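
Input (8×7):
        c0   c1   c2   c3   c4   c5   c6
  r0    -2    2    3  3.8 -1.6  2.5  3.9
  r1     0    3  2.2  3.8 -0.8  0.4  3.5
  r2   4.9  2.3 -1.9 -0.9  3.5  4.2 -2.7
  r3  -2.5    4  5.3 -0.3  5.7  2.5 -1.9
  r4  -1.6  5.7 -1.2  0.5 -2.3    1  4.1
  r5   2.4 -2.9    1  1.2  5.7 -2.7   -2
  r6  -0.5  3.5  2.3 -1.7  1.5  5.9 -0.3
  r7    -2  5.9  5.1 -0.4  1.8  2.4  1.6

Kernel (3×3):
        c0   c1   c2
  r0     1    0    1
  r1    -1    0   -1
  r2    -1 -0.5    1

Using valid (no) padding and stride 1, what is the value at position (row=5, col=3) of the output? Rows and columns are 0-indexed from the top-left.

-3.8

The receptive field on the input at this output position is [1.2 5.7 -2.7 / -1.7 1.5 5.9 / -0.4 1.8 2.4]. Elementwise product with the kernel and sum: 1.2·1 + -2.7·1 + -1.7·-1 + 5.9·-1 + -0.4·-1 + 1.8·-0.5 + 2.4·1.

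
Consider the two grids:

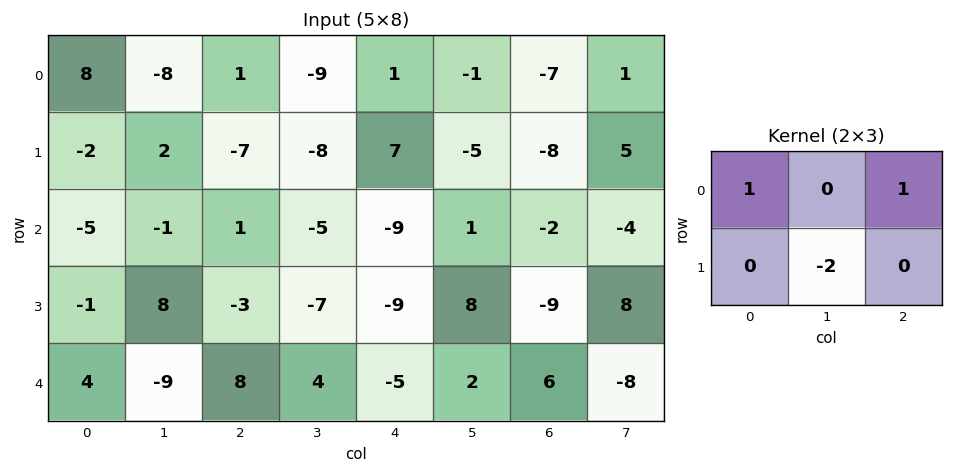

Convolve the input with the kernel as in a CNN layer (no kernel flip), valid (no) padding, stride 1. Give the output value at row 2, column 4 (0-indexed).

The receptive field on the input at this output position is [-9 1 -2 / -9 8 -9]. Elementwise product with the kernel and sum: -9·1 + -2·1 + 8·-2.

-27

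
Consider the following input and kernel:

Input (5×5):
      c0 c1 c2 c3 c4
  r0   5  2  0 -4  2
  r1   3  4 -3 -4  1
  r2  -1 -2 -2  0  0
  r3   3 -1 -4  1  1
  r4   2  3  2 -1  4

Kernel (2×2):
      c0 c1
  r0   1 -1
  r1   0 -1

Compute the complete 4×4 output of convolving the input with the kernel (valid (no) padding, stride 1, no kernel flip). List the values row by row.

-1 5 8 -7
1 9 1 -5
2 4 -3 -1
1 1 -4 -4

Output[0,0]: The receptive field on the input at this output position is [5 2 / 3 4]. Elementwise product with the kernel and sum: 5·1 + 2·-1 + 4·-1.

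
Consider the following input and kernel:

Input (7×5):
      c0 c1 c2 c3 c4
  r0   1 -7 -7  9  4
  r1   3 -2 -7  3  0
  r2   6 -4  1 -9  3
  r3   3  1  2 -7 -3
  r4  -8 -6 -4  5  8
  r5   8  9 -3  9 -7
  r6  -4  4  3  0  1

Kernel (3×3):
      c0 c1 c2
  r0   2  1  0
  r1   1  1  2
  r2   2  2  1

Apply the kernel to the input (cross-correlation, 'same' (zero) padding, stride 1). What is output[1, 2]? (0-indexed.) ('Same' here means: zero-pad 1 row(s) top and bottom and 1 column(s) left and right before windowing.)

-39

The receptive field on the zero-padded input at this output position is [-7 -7 9 / -2 -7 3 / -4 1 -9]. Elementwise product with the kernel and sum: -7·2 + -7·1 + -2·1 + -7·1 + 3·2 + -4·2 + 1·2 + -9·1.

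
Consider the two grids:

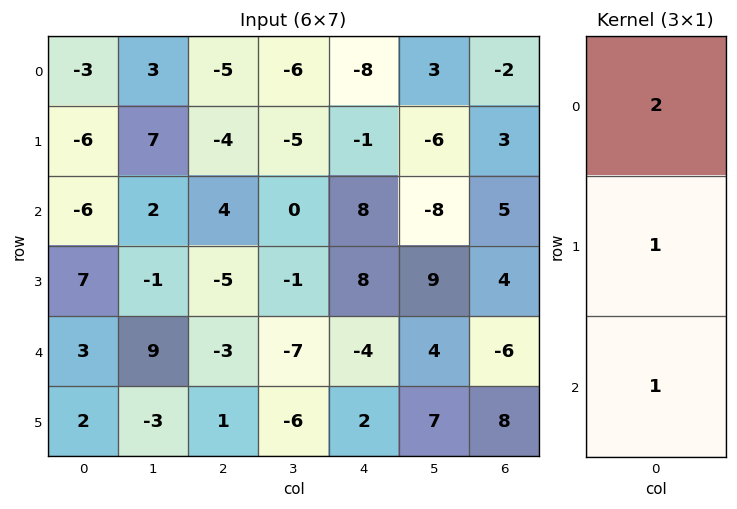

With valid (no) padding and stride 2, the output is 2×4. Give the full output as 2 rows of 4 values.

-18 -10 -9 4
-2 0 20 8

Output[0,0]: The receptive field on the input at this output position is [-3 / -6 / -6]. Elementwise product with the kernel and sum: -3·2 + -6·1 + -6·1.
Output[0,1]: The receptive field on the input at this output position is [-5 / -4 / 4]. Elementwise product with the kernel and sum: -5·2 + -4·1 + 4·1.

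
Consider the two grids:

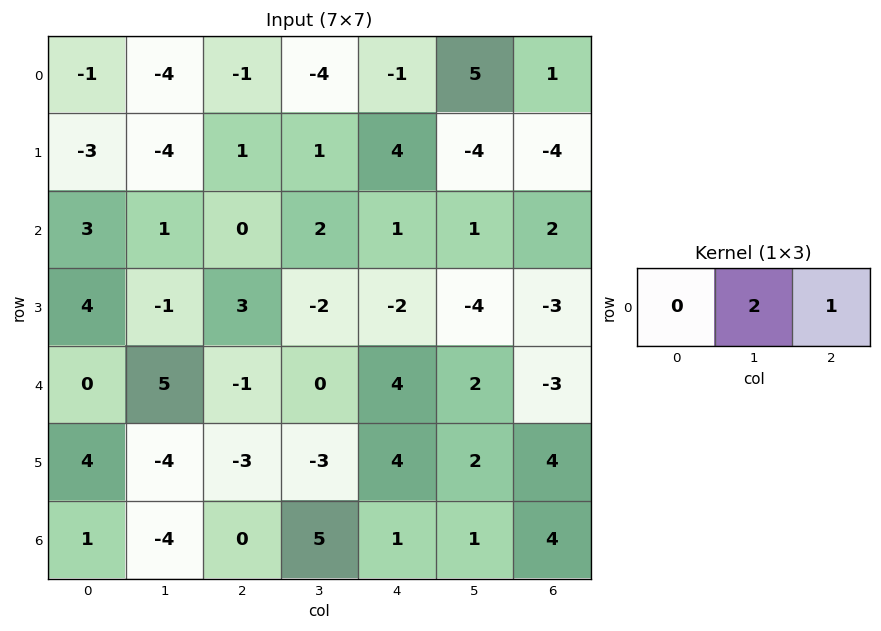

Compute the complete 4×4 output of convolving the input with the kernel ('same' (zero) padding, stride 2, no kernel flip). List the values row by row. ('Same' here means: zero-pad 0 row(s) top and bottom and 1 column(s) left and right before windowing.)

-6 -6 3 2
7 2 3 4
5 -2 10 -6
-2 5 3 8

Output[0,0]: The receptive field on the zero-padded input at this output position is [0 -1 -4]. Elementwise product with the kernel and sum: -1·2 + -4·1.
Output[0,1]: The receptive field on the zero-padded input at this output position is [-4 -1 -4]. Elementwise product with the kernel and sum: -1·2 + -4·1.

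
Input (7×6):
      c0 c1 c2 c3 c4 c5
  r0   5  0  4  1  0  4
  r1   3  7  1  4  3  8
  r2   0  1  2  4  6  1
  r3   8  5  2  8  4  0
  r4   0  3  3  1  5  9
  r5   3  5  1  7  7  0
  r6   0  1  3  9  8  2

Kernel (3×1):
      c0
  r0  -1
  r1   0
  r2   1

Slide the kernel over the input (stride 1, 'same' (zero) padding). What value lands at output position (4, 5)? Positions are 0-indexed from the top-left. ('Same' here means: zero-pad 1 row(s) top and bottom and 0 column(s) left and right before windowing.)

0

The receptive field on the zero-padded input at this output position is [0 / 9 / 0]. Elementwise product with the kernel and sum: 0·-1 + 0·1.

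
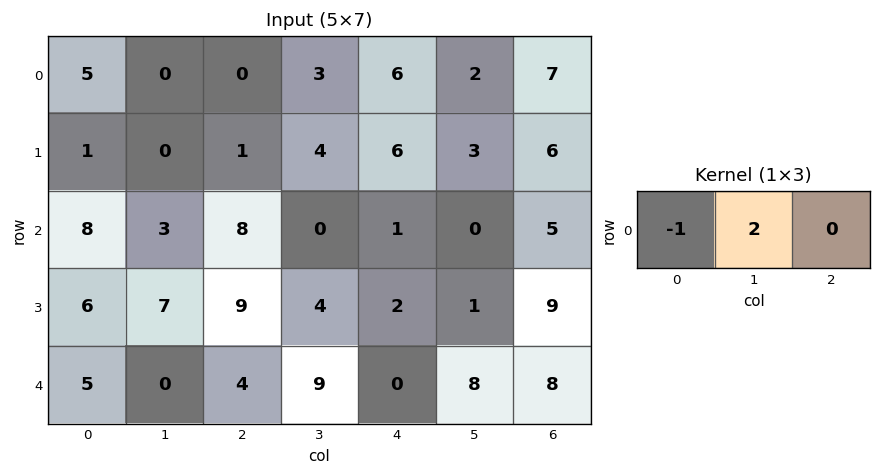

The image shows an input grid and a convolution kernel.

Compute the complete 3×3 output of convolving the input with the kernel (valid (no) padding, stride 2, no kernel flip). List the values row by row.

Output[0,0]: The receptive field on the input at this output position is [5 0 0]. Elementwise product with the kernel and sum: 5·-1 + 0·2.
Output[0,1]: The receptive field on the input at this output position is [0 3 6]. Elementwise product with the kernel and sum: 0·-1 + 3·2.

-5 6 -2
-2 -8 -1
-5 14 16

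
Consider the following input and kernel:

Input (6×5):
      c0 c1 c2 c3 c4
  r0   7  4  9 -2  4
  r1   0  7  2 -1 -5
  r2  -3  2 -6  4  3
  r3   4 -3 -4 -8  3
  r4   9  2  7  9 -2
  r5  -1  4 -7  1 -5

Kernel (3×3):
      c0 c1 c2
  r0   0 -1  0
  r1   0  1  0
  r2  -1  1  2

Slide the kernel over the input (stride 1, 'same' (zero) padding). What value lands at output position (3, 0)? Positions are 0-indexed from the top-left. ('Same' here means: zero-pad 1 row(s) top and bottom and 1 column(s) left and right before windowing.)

20

The receptive field on the zero-padded input at this output position is [0 -3 2 / 0 4 -3 / 0 9 2]. Elementwise product with the kernel and sum: -3·-1 + 4·1 + 0·-1 + 9·1 + 2·2.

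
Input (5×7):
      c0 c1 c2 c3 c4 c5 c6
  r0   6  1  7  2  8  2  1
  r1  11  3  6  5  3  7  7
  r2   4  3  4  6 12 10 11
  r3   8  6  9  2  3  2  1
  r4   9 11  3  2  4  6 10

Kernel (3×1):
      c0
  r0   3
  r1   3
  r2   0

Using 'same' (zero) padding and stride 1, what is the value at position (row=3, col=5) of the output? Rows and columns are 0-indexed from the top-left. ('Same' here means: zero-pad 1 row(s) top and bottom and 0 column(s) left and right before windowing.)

The receptive field on the zero-padded input at this output position is [10 / 2 / 6]. Elementwise product with the kernel and sum: 10·3 + 2·3.

36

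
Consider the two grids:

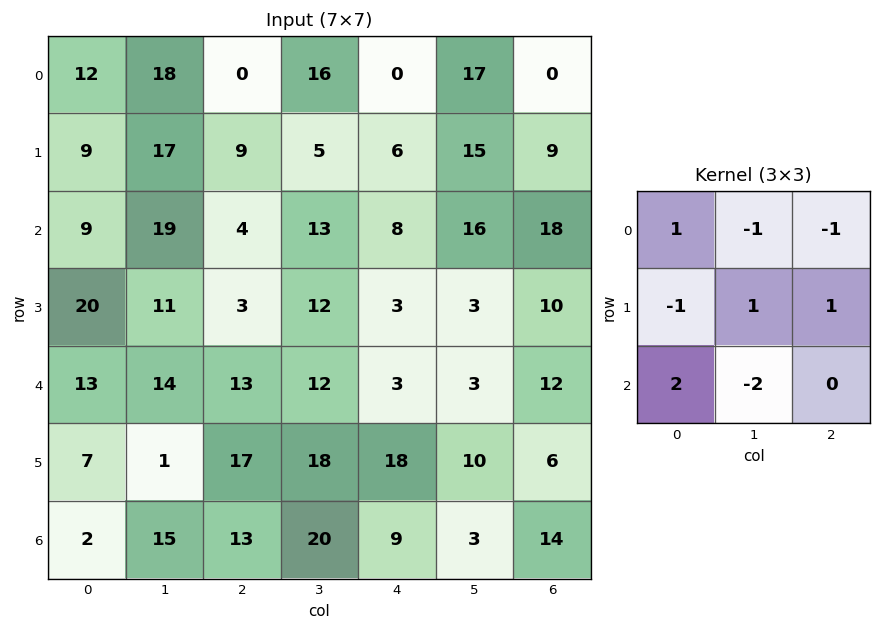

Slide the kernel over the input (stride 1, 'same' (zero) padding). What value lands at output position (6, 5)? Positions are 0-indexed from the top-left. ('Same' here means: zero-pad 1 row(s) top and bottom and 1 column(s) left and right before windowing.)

10

The receptive field on the zero-padded input at this output position is [18 10 6 / 9 3 14 / 0 0 0]. Elementwise product with the kernel and sum: 18·1 + 10·-1 + 6·-1 + 9·-1 + 3·1 + 14·1 + 0·2 + 0·-2.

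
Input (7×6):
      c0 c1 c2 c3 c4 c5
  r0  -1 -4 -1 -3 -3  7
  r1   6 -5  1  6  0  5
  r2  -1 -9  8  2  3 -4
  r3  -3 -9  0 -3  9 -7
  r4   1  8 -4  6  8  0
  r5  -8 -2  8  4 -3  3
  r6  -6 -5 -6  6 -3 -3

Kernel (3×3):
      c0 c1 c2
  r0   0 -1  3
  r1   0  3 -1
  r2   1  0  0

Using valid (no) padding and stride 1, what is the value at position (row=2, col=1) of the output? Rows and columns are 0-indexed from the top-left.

The receptive field on the input at this output position is [-9 8 2 / -9 0 -3 / 8 -4 6]. Elementwise product with the kernel and sum: 8·-1 + 2·3 + 0·3 + -3·-1 + 8·1.

9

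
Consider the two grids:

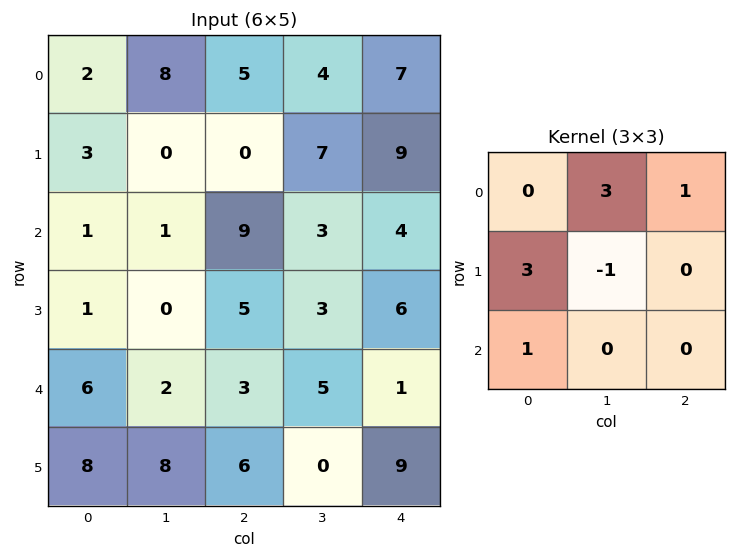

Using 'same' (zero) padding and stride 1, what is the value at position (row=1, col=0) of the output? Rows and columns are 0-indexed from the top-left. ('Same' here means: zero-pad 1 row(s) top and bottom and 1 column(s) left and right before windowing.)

11

The receptive field on the zero-padded input at this output position is [0 2 8 / 0 3 0 / 0 1 1]. Elementwise product with the kernel and sum: 2·3 + 8·1 + 0·3 + 3·-1 + 0·1.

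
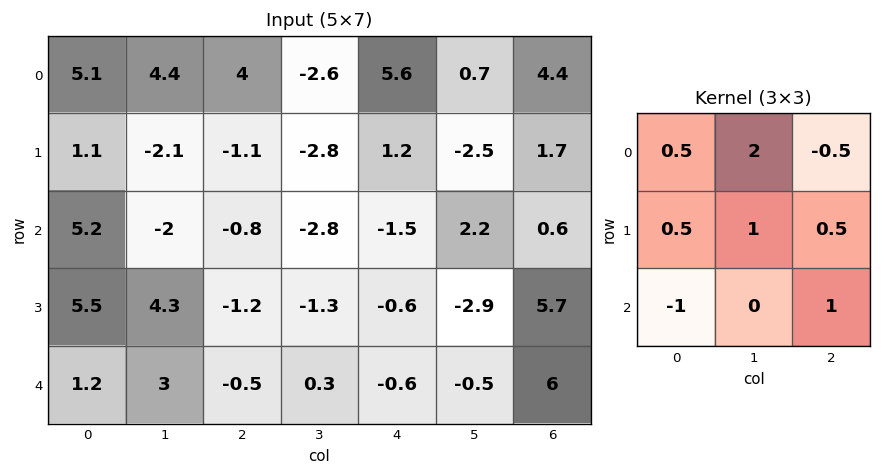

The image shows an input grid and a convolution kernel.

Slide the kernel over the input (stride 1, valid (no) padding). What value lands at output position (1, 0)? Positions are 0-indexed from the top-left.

-9.6

The receptive field on the input at this output position is [1.1 -2.1 -1.1 / 5.2 -2 -0.8 / 5.5 4.3 -1.2]. Elementwise product with the kernel and sum: 1.1·0.5 + -2.1·2 + -1.1·-0.5 + 5.2·0.5 + -2·1 + -0.8·0.5 + 5.5·-1 + -1.2·1.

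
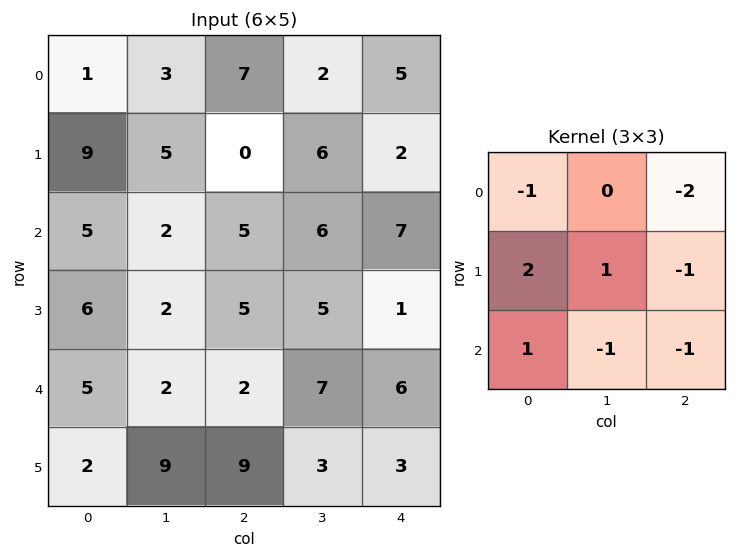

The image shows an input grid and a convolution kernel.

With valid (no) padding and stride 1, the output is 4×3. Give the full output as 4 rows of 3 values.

6 -12 -21
-3 -22 4
-5 -17 -16
-22 -16 1

Output[0,0]: The receptive field on the input at this output position is [1 3 7 / 9 5 0 / 5 2 5]. Elementwise product with the kernel and sum: 1·-1 + 7·-2 + 9·2 + 5·1 + 0·-1 + 5·1 + 2·-1 + 5·-1.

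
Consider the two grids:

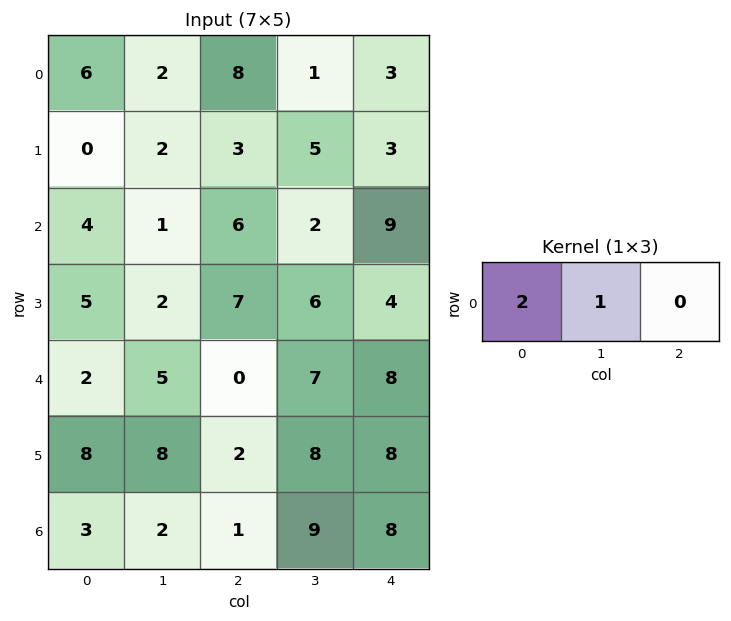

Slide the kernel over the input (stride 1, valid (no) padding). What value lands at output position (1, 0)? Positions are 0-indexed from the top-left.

2

The receptive field on the input at this output position is [0 2 3]. Elementwise product with the kernel and sum: 0·2 + 2·1.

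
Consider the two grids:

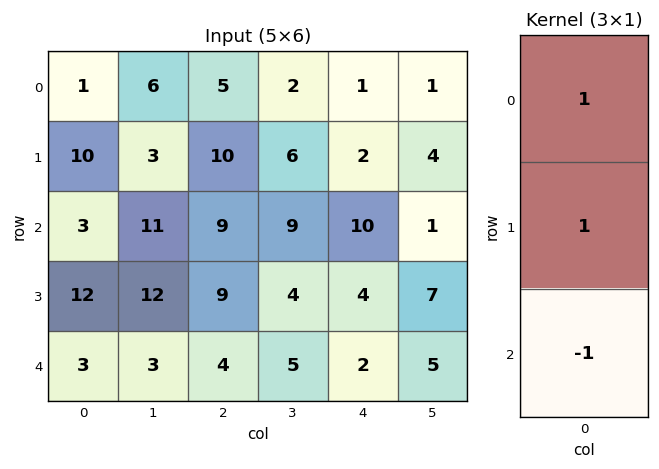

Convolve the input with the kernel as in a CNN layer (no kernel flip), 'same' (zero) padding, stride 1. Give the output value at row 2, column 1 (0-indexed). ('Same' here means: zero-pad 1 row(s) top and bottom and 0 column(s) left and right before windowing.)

The receptive field on the zero-padded input at this output position is [3 / 11 / 12]. Elementwise product with the kernel and sum: 3·1 + 11·1 + 12·-1.

2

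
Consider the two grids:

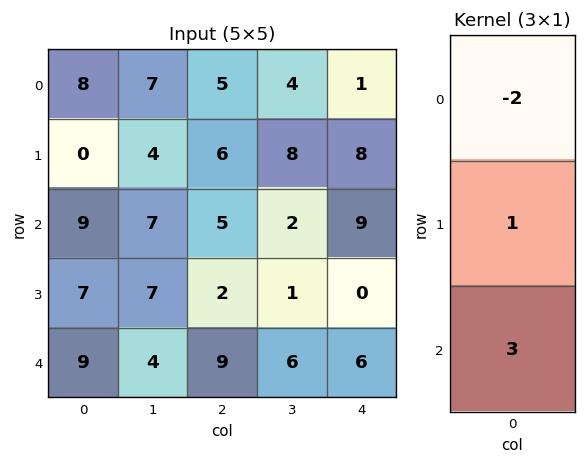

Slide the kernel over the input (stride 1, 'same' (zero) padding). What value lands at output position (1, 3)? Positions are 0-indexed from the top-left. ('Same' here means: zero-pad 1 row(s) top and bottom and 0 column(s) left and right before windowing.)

6

The receptive field on the zero-padded input at this output position is [4 / 8 / 2]. Elementwise product with the kernel and sum: 4·-2 + 8·1 + 2·3.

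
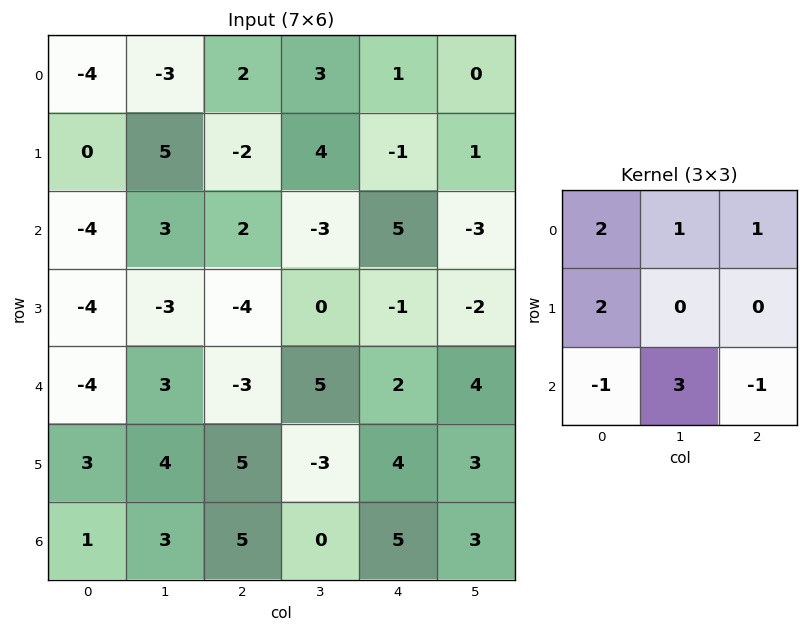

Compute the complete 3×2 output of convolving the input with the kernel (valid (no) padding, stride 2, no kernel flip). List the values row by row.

2 -12
5 14
1 1

Output[0,0]: The receptive field on the input at this output position is [-4 -3 2 / 0 5 -2 / -4 3 2]. Elementwise product with the kernel and sum: -4·2 + -3·1 + 2·1 + 0·2 + -4·-1 + 3·3 + 2·-1.
Output[0,1]: The receptive field on the input at this output position is [2 3 1 / -2 4 -1 / 2 -3 5]. Elementwise product with the kernel and sum: 2·2 + 3·1 + 1·1 + -2·2 + 2·-1 + -3·3 + 5·-1.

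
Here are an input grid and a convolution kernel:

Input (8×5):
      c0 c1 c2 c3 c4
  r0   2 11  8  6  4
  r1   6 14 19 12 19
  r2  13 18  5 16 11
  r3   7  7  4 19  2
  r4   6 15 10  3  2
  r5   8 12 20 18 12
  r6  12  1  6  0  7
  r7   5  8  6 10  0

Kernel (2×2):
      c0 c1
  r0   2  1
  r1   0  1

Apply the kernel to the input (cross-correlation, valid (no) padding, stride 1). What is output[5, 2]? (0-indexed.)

58

The receptive field on the input at this output position is [20 18 / 6 0]. Elementwise product with the kernel and sum: 20·2 + 18·1 + 0·1.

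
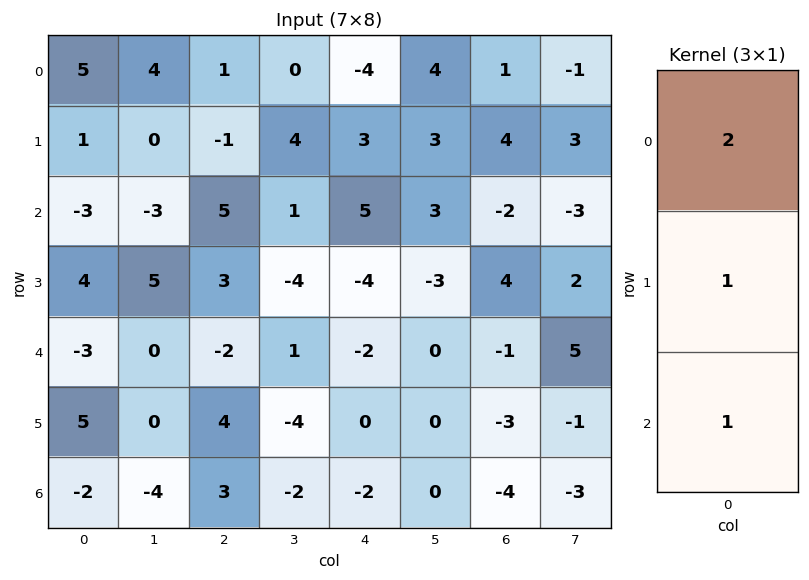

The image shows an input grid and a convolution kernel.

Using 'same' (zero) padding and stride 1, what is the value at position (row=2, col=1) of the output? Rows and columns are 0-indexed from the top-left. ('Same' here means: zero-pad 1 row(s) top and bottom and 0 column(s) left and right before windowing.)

2

The receptive field on the zero-padded input at this output position is [0 / -3 / 5]. Elementwise product with the kernel and sum: 0·2 + -3·1 + 5·1.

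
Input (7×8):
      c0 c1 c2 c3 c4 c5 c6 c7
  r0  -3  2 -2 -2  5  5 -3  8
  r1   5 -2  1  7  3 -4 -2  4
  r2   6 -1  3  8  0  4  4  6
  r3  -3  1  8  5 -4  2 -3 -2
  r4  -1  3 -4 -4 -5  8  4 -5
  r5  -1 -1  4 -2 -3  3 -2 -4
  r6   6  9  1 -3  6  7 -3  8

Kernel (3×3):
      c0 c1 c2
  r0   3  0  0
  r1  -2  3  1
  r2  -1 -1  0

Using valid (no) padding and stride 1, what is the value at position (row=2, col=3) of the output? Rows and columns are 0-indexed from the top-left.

The receptive field on the input at this output position is [8 0 4 / 5 -4 2 / -4 -5 8]. Elementwise product with the kernel and sum: 8·3 + 5·-2 + -4·3 + 2·1 + -4·-1 + -5·-1.

13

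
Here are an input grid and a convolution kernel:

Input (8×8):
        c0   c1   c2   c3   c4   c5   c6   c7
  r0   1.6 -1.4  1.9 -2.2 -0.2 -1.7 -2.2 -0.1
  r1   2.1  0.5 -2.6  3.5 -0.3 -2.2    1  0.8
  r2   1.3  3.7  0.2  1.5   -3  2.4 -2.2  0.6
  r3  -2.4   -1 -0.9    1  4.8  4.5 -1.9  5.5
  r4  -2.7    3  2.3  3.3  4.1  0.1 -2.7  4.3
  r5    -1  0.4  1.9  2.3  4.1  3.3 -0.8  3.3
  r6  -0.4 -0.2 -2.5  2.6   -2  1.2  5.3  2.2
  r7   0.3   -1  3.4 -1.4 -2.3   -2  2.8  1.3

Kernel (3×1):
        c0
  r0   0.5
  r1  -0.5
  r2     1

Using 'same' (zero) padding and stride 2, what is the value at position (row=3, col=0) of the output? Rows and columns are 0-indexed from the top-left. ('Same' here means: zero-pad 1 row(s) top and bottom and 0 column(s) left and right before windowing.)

The receptive field on the zero-padded input at this output position is [-1 / -0.4 / 0.3]. Elementwise product with the kernel and sum: -1·0.5 + -0.4·-0.5 + 0.3·1.

0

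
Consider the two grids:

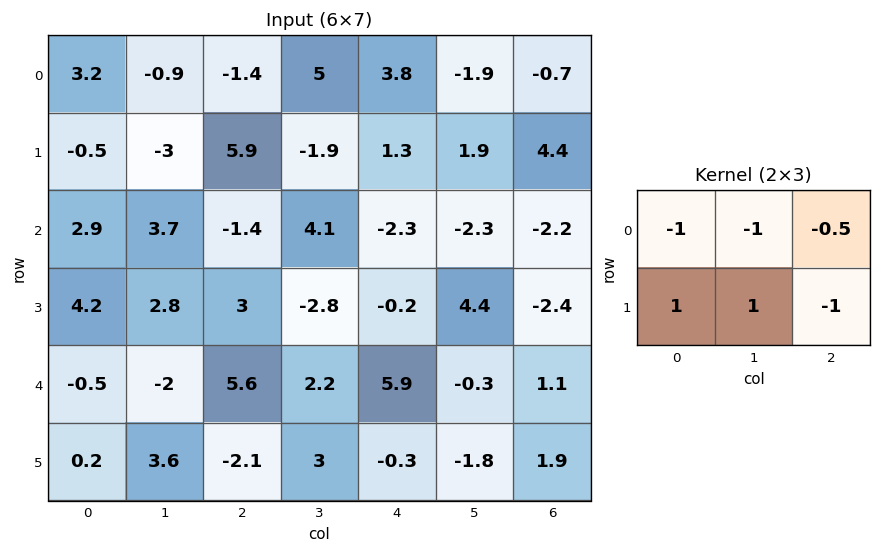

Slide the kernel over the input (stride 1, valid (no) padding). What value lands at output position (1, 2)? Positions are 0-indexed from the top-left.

The receptive field on the input at this output position is [5.9 -1.9 1.3 / -1.4 4.1 -2.3]. Elementwise product with the kernel and sum: 5.9·-1 + -1.9·-1 + 1.3·-0.5 + -1.4·1 + 4.1·1 + -2.3·-1.

0.35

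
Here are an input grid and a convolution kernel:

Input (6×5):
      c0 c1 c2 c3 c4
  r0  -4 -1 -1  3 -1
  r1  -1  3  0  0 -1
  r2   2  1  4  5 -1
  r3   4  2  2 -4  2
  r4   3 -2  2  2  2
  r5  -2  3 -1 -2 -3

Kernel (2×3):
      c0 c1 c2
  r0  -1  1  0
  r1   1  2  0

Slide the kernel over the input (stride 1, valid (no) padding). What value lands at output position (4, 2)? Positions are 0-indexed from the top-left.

-5

The receptive field on the input at this output position is [2 2 2 / -1 -2 -3]. Elementwise product with the kernel and sum: 2·-1 + 2·1 + -1·1 + -2·2.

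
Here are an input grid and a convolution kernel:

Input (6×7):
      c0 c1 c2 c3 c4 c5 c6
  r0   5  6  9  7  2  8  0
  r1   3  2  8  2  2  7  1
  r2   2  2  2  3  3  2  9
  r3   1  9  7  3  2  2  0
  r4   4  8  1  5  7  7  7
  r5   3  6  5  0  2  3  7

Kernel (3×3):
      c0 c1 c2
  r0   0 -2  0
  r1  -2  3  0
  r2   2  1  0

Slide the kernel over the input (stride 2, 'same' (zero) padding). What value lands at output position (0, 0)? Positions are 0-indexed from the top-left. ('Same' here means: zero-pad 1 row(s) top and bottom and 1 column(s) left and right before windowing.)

18

The receptive field on the zero-padded input at this output position is [0 0 0 / 0 5 6 / 0 3 2]. Elementwise product with the kernel and sum: 0·-2 + 0·-2 + 5·3 + 0·2 + 3·1.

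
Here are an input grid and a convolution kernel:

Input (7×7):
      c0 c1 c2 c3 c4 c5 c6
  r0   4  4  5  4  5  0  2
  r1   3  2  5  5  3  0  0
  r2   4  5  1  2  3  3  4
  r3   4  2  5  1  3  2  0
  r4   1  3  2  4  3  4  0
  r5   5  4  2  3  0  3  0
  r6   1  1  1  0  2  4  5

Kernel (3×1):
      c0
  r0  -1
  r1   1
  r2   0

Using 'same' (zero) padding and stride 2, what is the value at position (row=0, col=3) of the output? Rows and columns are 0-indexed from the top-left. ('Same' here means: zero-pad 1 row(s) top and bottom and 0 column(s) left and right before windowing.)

2

The receptive field on the zero-padded input at this output position is [0 / 2 / 0]. Elementwise product with the kernel and sum: 0·-1 + 2·1.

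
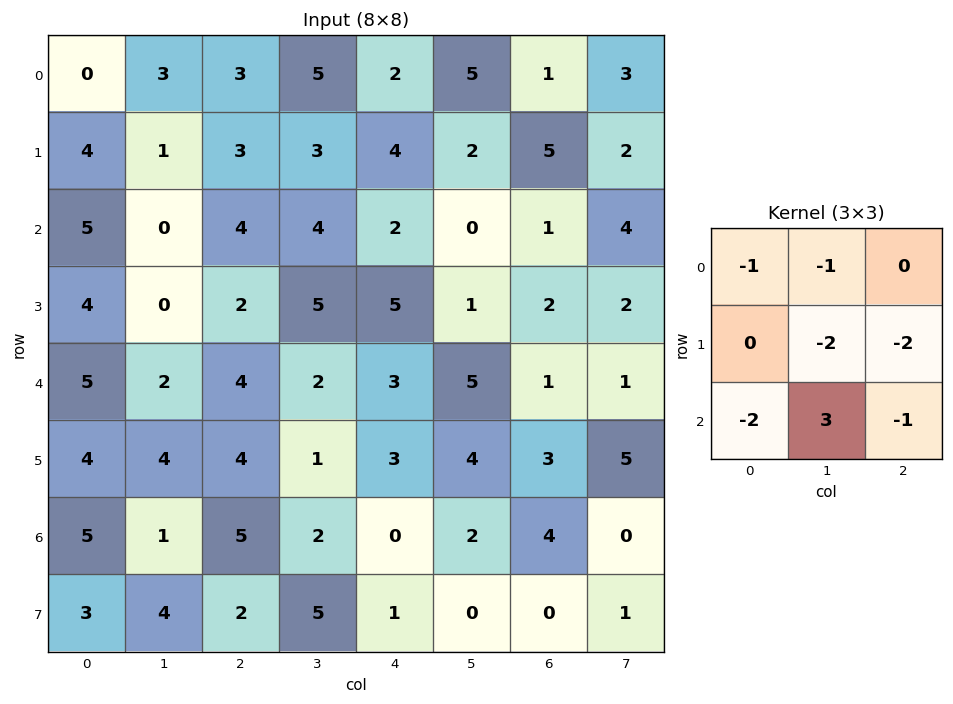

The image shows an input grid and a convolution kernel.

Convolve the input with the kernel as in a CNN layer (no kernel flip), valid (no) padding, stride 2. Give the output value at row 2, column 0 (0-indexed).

The receptive field on the input at this output position is [5 2 4 / 4 4 4 / 5 1 5]. Elementwise product with the kernel and sum: 5·-1 + 2·-1 + 4·-2 + 4·-2 + 5·-2 + 1·3 + 5·-1.

-35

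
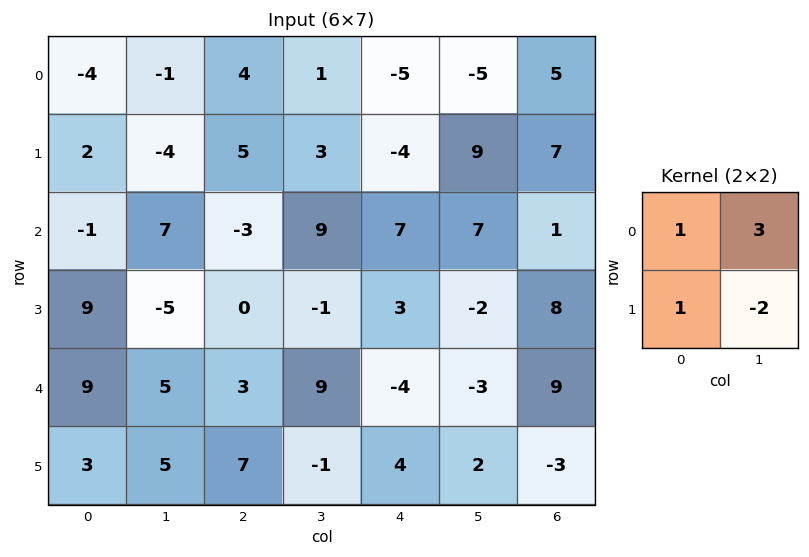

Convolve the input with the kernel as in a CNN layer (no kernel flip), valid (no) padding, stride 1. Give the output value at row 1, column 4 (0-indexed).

16

The receptive field on the input at this output position is [-4 9 / 7 7]. Elementwise product with the kernel and sum: -4·1 + 9·3 + 7·1 + 7·-2.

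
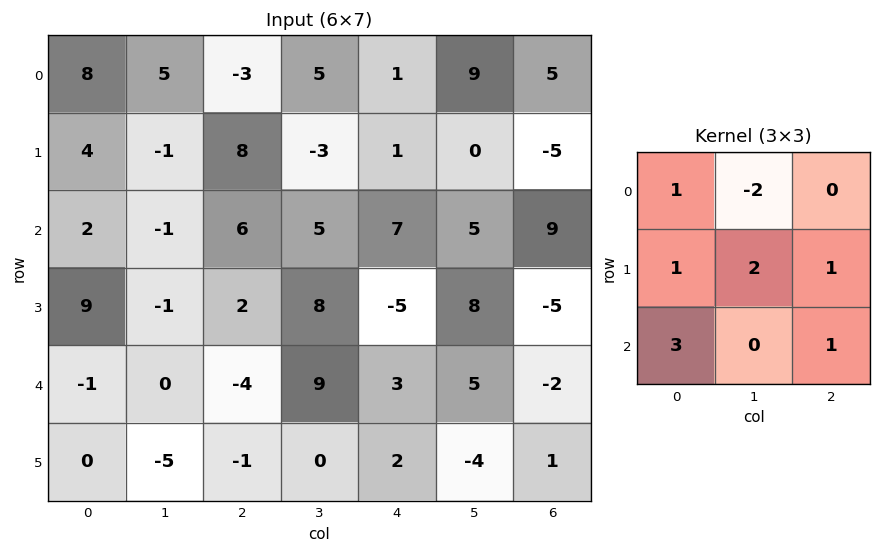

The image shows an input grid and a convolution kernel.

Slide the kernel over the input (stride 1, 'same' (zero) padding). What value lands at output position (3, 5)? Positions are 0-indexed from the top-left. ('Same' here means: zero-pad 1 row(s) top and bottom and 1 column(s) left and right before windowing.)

10

The receptive field on the zero-padded input at this output position is [7 5 9 / -5 8 -5 / 3 5 -2]. Elementwise product with the kernel and sum: 7·1 + 5·-2 + -5·1 + 8·2 + -5·1 + 3·3 + -2·1.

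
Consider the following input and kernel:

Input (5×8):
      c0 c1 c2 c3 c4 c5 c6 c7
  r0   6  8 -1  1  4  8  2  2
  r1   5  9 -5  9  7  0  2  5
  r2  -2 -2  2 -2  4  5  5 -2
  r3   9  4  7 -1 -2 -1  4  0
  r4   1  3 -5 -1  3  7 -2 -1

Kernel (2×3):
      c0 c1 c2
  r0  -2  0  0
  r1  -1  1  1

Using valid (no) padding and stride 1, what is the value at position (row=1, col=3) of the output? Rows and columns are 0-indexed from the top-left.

The receptive field on the input at this output position is [9 7 0 / -2 4 5]. Elementwise product with the kernel and sum: 9·-2 + -2·-1 + 4·1 + 5·1.

-7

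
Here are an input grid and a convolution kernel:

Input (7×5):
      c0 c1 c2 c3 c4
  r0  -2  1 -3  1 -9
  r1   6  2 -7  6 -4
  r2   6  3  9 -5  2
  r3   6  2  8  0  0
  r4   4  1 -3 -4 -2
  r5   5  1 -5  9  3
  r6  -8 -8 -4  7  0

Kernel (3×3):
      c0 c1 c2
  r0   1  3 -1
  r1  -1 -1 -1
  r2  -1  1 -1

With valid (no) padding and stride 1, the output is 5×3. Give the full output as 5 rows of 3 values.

Output[0,0]: The receptive field on the input at this output position is [-2 1 -3 / 6 2 -7 / 6 3 9]. Elementwise product with the kernel and sum: -2·1 + 1·3 + -3·-1 + 6·-1 + 2·-1 + -7·-1 + 6·-1 + 3·1 + 9·-1.

-9 1 -2
-11 -26 1
-10 25 -15
3 17 28
13 -12 -9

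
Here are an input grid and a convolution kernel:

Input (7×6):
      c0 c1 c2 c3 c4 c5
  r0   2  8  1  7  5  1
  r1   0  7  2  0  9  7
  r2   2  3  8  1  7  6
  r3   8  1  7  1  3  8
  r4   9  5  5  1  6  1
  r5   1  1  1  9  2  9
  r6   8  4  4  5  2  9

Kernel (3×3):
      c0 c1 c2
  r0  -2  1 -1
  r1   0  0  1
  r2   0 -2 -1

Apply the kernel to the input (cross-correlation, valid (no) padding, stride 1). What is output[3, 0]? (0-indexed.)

The receptive field on the input at this output position is [8 1 7 / 9 5 5 / 1 1 1]. Elementwise product with the kernel and sum: 8·-2 + 1·1 + 7·-1 + 5·1 + 1·-2 + 1·-1.

-20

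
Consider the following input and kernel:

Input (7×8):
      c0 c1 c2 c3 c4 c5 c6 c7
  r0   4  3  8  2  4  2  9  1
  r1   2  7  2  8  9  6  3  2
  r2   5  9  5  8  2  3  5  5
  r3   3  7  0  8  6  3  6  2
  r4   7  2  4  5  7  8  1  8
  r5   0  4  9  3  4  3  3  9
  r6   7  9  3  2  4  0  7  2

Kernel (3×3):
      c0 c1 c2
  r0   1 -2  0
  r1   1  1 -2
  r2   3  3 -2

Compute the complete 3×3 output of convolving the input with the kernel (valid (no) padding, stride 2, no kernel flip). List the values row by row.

Output[0,0]: The receptive field on the input at this output position is [4 3 8 / 2 7 2 / 5 9 5]. Elementwise product with the kernel and sum: 4·1 + 3·-2 + 2·1 + 7·1 + 2·-2 + 5·3 + 9·3 + 5·-2.
Output[0,1]: The receptive field on the input at this output position is [8 2 4 / 2 8 9 / 5 8 2]. Elementwise product with the kernel and sum: 8·1 + 2·-2 + 2·1 + 8·1 + 9·-2 + 5·3 + 8·3 + 2·-2.

35 31 14
16 -2 36
31 5 -10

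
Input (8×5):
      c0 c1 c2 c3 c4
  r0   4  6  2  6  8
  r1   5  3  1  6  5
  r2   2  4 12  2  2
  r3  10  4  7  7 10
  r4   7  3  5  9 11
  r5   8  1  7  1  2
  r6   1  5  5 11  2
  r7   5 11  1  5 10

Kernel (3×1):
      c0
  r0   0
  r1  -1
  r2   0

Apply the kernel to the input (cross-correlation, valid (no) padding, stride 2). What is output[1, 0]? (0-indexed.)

-10

The receptive field on the input at this output position is [2 / 10 / 7]. Elementwise product with the kernel and sum: 10·-1.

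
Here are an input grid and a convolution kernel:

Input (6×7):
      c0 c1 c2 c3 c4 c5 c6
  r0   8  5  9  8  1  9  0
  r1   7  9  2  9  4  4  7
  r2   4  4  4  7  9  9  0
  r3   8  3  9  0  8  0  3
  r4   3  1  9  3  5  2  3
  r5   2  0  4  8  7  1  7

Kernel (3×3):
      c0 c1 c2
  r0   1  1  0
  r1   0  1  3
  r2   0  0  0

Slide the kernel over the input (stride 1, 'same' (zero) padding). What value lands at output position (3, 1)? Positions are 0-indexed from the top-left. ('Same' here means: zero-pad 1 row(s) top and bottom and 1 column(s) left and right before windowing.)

38

The receptive field on the zero-padded input at this output position is [4 4 4 / 8 3 9 / 3 1 9]. Elementwise product with the kernel and sum: 4·1 + 4·1 + 3·1 + 9·3.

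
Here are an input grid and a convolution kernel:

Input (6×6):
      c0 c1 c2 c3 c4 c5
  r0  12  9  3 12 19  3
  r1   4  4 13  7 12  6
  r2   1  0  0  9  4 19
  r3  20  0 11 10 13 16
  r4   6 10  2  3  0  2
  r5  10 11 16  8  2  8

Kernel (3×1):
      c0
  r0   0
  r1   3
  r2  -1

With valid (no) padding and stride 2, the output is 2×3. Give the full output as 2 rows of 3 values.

Output[0,0]: The receptive field on the input at this output position is [12 / 4 / 1]. Elementwise product with the kernel and sum: 4·3 + 1·-1.

11 39 32
54 31 39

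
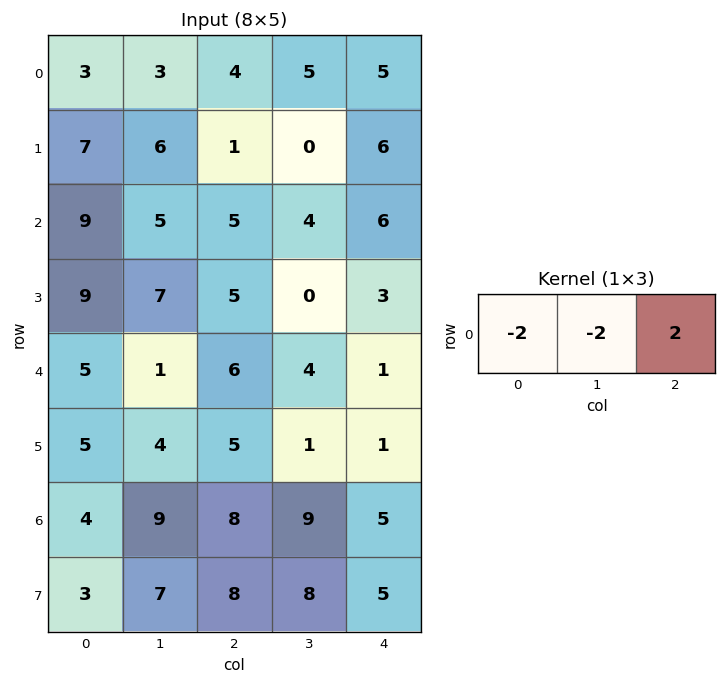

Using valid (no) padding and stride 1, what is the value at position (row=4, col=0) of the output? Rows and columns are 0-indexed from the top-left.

0

The receptive field on the input at this output position is [5 1 6]. Elementwise product with the kernel and sum: 5·-2 + 1·-2 + 6·2.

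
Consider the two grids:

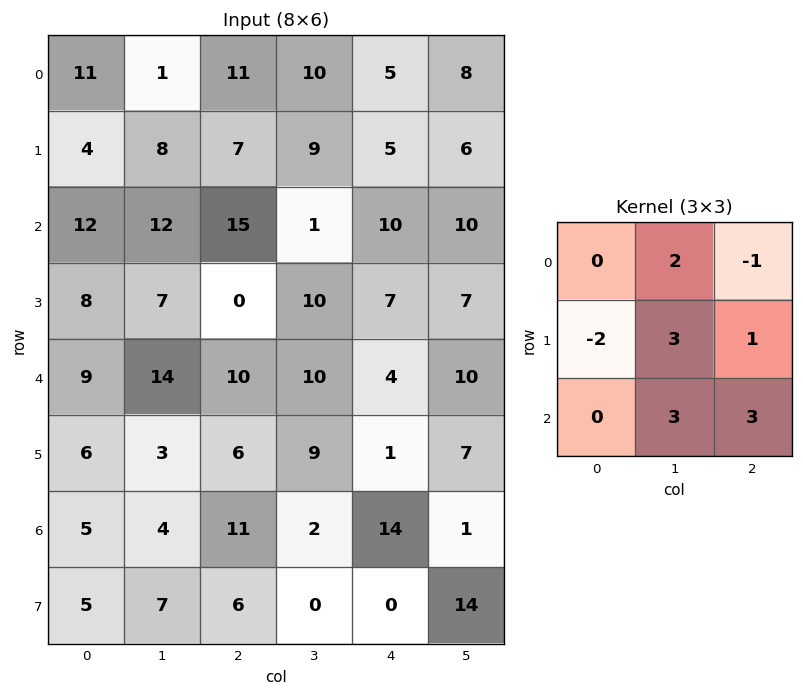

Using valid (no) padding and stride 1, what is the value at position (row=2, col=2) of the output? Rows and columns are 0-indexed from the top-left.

71

The receptive field on the input at this output position is [15 1 10 / 0 10 7 / 10 10 4]. Elementwise product with the kernel and sum: 1·2 + 10·-1 + 0·-2 + 10·3 + 7·1 + 10·3 + 4·3.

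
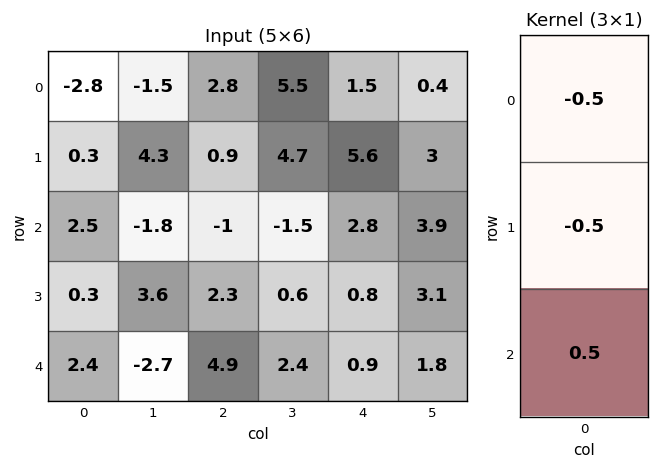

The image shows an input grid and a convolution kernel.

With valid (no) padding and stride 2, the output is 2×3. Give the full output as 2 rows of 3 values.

Output[0,0]: The receptive field on the input at this output position is [-2.8 / 0.3 / 2.5]. Elementwise product with the kernel and sum: -2.8·-0.5 + 0.3·-0.5 + 2.5·0.5.
Output[0,1]: The receptive field on the input at this output position is [2.8 / 0.9 / -1]. Elementwise product with the kernel and sum: 2.8·-0.5 + 0.9·-0.5 + -1·0.5.

2.5 -2.35 -2.15
-0.2 1.8 -1.35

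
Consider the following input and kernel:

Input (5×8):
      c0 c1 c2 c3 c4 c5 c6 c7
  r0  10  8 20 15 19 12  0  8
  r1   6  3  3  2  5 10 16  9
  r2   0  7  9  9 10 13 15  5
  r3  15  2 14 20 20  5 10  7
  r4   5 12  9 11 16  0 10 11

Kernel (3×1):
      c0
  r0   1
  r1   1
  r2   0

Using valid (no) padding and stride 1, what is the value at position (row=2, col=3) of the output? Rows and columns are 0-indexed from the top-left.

The receptive field on the input at this output position is [9 / 20 / 11]. Elementwise product with the kernel and sum: 9·1 + 20·1.

29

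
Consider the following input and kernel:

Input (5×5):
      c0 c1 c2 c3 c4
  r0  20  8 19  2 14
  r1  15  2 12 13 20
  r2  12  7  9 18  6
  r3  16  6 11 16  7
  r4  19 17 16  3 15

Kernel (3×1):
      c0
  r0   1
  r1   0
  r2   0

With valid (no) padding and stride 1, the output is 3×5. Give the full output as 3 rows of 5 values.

Output[0,0]: The receptive field on the input at this output position is [20 / 15 / 12]. Elementwise product with the kernel and sum: 20·1.
Output[0,1]: The receptive field on the input at this output position is [8 / 2 / 7]. Elementwise product with the kernel and sum: 8·1.

20 8 19 2 14
15 2 12 13 20
12 7 9 18 6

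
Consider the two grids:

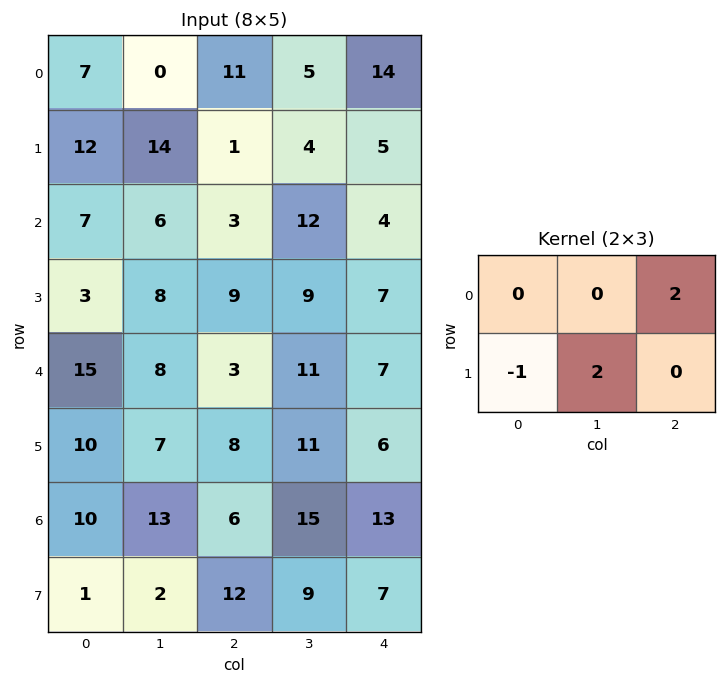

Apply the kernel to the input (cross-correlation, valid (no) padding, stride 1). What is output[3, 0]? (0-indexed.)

19

The receptive field on the input at this output position is [3 8 9 / 15 8 3]. Elementwise product with the kernel and sum: 9·2 + 15·-1 + 8·2.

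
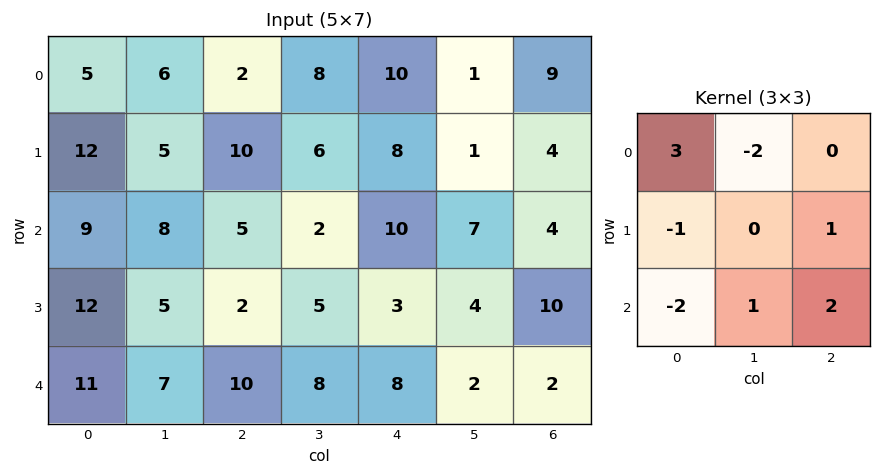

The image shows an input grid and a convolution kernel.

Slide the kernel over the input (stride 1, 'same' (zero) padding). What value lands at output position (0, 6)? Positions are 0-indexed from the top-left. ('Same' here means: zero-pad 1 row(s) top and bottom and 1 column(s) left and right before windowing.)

The receptive field on the zero-padded input at this output position is [0 0 0 / 1 9 0 / 1 4 0]. Elementwise product with the kernel and sum: 0·3 + 0·-2 + 1·-1 + 0·1 + 1·-2 + 4·1 + 0·2.

1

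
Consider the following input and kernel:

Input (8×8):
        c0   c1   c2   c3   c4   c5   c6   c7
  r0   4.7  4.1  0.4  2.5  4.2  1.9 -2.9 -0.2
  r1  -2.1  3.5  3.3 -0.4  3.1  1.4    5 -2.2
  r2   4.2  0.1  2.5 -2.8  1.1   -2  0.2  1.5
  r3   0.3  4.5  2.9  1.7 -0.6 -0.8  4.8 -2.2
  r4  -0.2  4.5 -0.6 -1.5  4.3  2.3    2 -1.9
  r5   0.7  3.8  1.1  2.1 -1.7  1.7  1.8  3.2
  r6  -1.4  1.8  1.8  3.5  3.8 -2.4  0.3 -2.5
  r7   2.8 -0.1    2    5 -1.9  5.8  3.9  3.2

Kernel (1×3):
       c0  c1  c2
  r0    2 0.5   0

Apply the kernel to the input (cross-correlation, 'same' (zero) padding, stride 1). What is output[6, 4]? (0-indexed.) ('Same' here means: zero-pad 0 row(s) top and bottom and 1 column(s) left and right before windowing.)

The receptive field on the zero-padded input at this output position is [3.5 3.8 -2.4]. Elementwise product with the kernel and sum: 3.5·2 + 3.8·0.5.

8.9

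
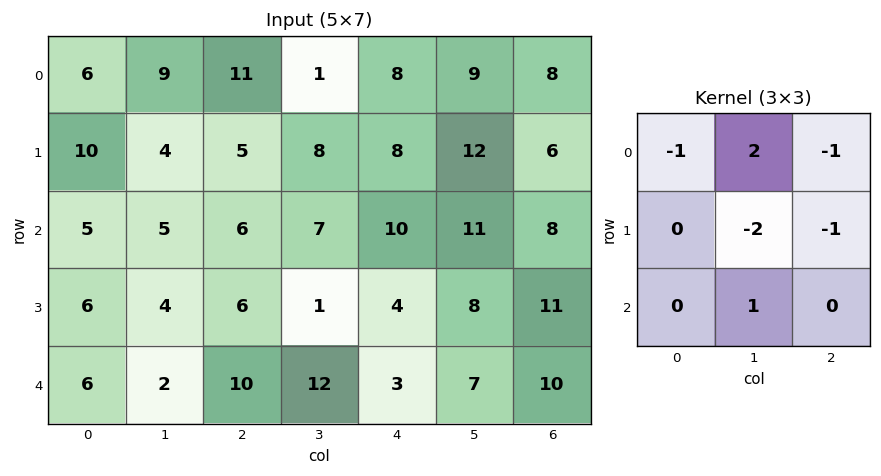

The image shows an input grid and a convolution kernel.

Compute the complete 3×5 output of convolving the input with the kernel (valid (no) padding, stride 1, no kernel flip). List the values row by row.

Output[0,0]: The receptive field on the input at this output position is [6 9 11 / 10 4 5 / 5 5 6]. Elementwise product with the kernel and sum: 6·-1 + 9·2 + 11·-1 + 4·-2 + 5·-1 + 5·1.

-7 0 -34 -12 -17
-19 -15 -20 -31 -12
-13 -3 4 -11 -16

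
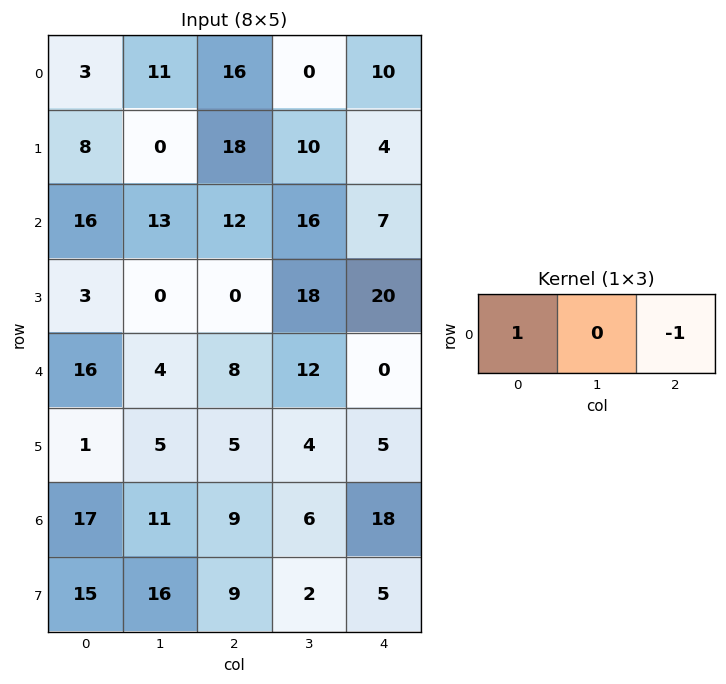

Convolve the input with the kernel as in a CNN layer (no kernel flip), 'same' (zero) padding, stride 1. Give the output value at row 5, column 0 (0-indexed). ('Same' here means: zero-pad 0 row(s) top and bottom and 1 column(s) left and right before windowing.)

The receptive field on the zero-padded input at this output position is [0 1 5]. Elementwise product with the kernel and sum: 0·1 + 5·-1.

-5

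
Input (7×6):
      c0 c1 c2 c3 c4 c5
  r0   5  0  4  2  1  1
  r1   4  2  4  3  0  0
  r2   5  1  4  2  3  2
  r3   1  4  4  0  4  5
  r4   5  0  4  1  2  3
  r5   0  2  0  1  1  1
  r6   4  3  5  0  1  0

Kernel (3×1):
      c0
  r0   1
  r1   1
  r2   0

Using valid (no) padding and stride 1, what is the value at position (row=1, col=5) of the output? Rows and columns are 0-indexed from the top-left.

2

The receptive field on the input at this output position is [0 / 2 / 5]. Elementwise product with the kernel and sum: 0·1 + 2·1.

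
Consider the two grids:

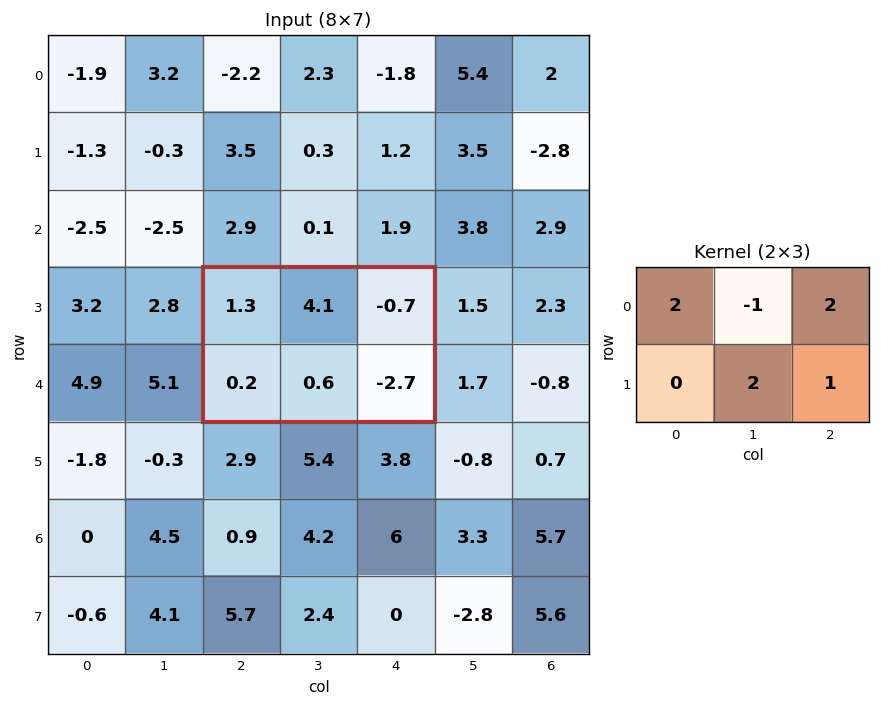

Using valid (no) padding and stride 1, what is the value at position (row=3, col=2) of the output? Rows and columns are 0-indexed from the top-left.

The receptive field on the input at this output position is [1.3 4.1 -0.7 / 0.2 0.6 -2.7]. Elementwise product with the kernel and sum: 1.3·2 + 4.1·-1 + -0.7·2 + 0.6·2 + -2.7·1.

-4.4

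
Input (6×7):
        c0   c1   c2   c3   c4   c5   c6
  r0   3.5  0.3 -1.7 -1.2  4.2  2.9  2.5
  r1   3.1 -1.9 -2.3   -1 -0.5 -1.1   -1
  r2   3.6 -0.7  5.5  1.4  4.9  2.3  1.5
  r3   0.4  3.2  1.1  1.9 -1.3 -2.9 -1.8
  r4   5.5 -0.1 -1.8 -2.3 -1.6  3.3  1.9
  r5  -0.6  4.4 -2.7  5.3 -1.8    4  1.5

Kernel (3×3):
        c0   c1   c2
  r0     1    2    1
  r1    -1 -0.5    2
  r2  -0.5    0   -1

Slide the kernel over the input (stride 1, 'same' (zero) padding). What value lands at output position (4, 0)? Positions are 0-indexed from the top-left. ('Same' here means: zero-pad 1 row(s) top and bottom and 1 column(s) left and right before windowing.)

The receptive field on the zero-padded input at this output position is [0 0.4 3.2 / 0 5.5 -0.1 / 0 -0.6 4.4]. Elementwise product with the kernel and sum: 0·1 + 0.4·2 + 3.2·1 + 0·-1 + 5.5·-0.5 + -0.1·2 + 0·-0.5 + 4.4·-1.

-3.35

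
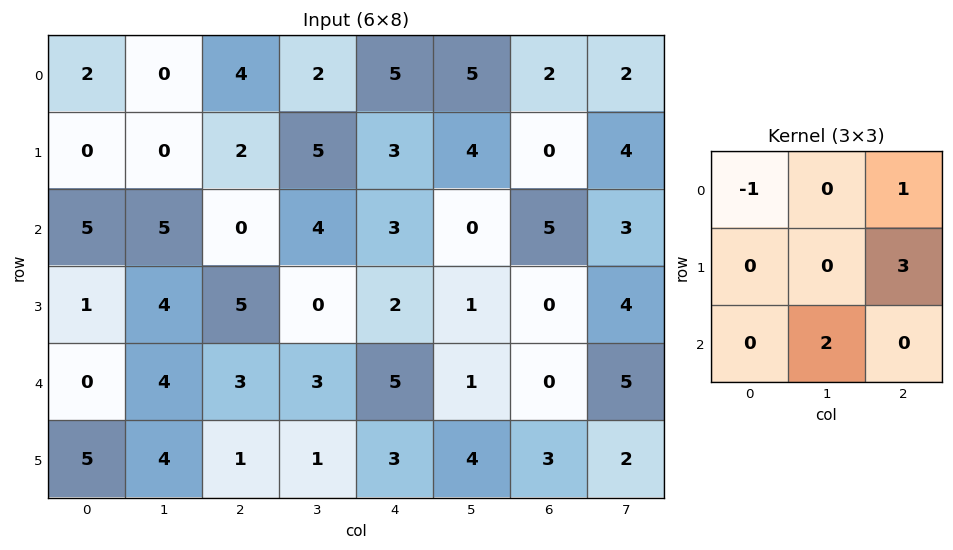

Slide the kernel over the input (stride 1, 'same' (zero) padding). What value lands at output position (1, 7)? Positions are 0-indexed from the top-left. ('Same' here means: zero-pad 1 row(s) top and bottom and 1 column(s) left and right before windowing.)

The receptive field on the zero-padded input at this output position is [2 2 0 / 0 4 0 / 5 3 0]. Elementwise product with the kernel and sum: 2·-1 + 0·1 + 0·3 + 3·2.

4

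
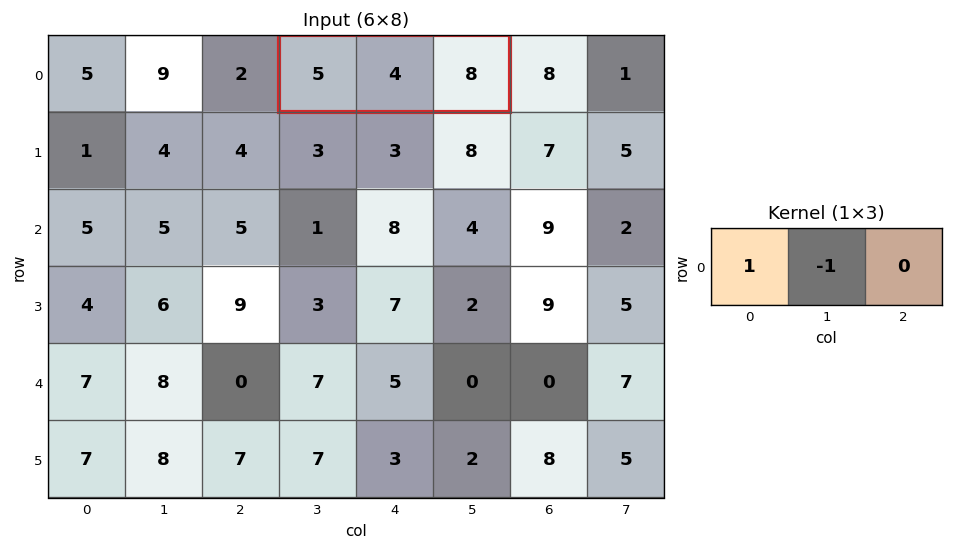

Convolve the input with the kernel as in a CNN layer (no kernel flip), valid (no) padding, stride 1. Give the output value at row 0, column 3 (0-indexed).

1

The receptive field on the input at this output position is [5 4 8]. Elementwise product with the kernel and sum: 5·1 + 4·-1.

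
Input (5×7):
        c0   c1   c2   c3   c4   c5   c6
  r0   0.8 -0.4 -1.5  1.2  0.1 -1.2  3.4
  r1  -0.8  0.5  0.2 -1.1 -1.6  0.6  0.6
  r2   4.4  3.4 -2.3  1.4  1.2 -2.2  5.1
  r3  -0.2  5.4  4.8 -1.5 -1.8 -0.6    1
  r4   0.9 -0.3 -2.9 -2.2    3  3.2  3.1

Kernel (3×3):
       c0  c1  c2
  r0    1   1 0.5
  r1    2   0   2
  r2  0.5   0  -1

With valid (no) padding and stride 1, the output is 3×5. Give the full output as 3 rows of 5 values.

2.95 -2.2 -5.4 2.6 -5.9
-0.9 13.95 0.3 -4.15 10
19.2 11.65 1.25 -7 -1.65

Output[0,0]: The receptive field on the input at this output position is [0.8 -0.4 -1.5 / -0.8 0.5 0.2 / 4.4 3.4 -2.3]. Elementwise product with the kernel and sum: 0.8·1 + -0.4·1 + -1.5·0.5 + -0.8·2 + 0.2·2 + 4.4·0.5 + -2.3·-1.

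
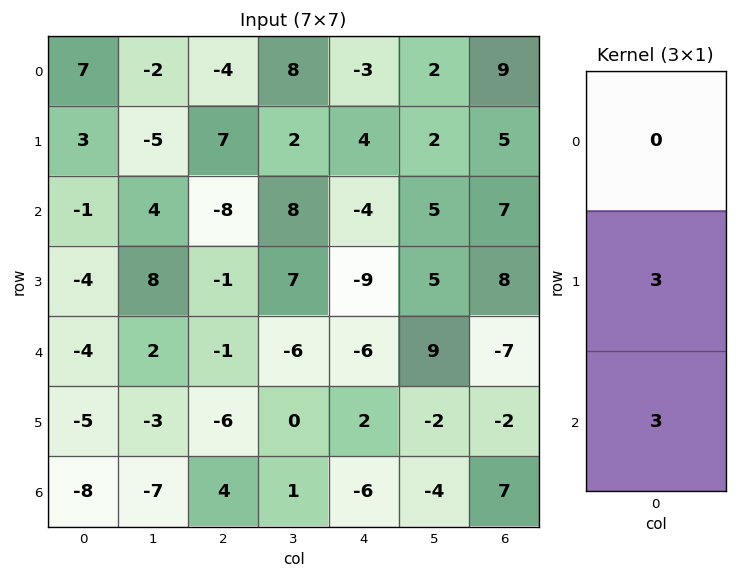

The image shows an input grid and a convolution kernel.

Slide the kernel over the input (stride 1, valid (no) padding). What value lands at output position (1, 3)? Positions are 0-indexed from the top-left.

45

The receptive field on the input at this output position is [2 / 8 / 7]. Elementwise product with the kernel and sum: 8·3 + 7·3.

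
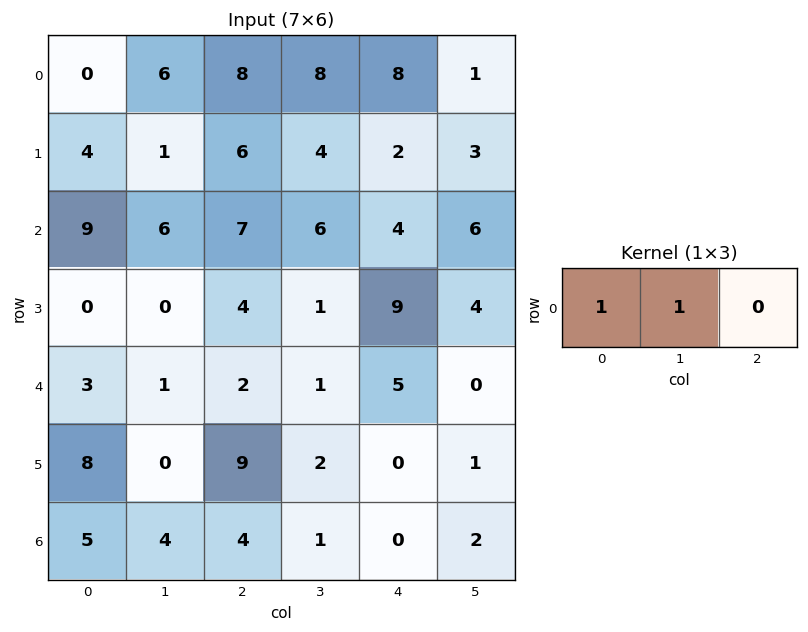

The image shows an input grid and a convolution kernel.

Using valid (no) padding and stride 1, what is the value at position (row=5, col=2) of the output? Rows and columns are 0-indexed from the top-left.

11

The receptive field on the input at this output position is [9 2 0]. Elementwise product with the kernel and sum: 9·1 + 2·1.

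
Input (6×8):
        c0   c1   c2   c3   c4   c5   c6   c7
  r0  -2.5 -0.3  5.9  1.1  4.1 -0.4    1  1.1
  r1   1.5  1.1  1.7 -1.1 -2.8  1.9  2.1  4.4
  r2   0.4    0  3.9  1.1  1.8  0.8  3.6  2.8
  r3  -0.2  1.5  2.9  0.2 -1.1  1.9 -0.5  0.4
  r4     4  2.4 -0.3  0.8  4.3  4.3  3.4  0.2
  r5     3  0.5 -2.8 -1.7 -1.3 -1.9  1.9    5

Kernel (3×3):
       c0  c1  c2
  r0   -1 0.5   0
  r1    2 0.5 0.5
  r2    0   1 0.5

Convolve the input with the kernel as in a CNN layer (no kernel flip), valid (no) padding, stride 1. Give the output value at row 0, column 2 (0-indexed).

The receptive field on the input at this output position is [5.9 1.1 4.1 / 1.7 -1.1 -2.8 / 3.9 1.1 1.8]. Elementwise product with the kernel and sum: 5.9·-1 + 1.1·0.5 + 1.7·2 + -1.1·0.5 + -2.8·0.5 + 1.1·1 + 1.8·0.5.

-1.9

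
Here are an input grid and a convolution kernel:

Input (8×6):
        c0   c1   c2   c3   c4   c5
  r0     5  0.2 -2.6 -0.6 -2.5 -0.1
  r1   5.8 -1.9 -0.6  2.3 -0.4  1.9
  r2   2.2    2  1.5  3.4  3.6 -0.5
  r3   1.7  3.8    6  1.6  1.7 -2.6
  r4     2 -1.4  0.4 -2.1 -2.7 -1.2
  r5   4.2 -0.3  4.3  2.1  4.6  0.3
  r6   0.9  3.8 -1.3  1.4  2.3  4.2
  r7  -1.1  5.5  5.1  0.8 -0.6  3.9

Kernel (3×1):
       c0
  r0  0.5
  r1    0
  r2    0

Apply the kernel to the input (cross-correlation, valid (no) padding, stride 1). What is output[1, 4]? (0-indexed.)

The receptive field on the input at this output position is [-0.4 / 3.6 / 1.7]. Elementwise product with the kernel and sum: -0.4·0.5.

-0.2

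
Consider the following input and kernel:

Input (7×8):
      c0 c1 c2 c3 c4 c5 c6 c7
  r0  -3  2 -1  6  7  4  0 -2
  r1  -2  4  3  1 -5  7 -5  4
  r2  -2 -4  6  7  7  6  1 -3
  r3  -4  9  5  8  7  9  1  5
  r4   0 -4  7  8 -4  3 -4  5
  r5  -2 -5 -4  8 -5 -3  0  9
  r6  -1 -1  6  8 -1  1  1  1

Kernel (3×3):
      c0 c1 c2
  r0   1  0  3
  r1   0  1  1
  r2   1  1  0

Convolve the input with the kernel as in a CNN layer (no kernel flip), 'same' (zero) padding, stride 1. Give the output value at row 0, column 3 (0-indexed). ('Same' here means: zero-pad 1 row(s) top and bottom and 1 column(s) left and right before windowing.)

The receptive field on the zero-padded input at this output position is [0 0 0 / -1 6 7 / 3 1 -5]. Elementwise product with the kernel and sum: 0·1 + 0·3 + 6·1 + 7·1 + 3·1 + 1·1.

17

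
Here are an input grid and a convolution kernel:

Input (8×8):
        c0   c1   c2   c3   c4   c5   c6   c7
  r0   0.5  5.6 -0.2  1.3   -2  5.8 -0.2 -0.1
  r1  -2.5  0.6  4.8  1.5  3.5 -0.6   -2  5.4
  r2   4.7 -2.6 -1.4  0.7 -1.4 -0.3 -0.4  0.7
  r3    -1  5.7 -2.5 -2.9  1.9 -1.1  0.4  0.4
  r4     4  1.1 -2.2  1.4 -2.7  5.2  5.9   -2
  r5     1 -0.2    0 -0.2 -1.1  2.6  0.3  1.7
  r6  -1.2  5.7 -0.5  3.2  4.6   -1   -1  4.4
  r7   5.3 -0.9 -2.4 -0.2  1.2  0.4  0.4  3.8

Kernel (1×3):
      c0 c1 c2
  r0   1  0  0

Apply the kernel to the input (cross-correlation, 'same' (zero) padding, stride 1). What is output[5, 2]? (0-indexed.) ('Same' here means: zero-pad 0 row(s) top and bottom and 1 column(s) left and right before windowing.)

-0.2

The receptive field on the zero-padded input at this output position is [-0.2 0 -0.2]. Elementwise product with the kernel and sum: -0.2·1.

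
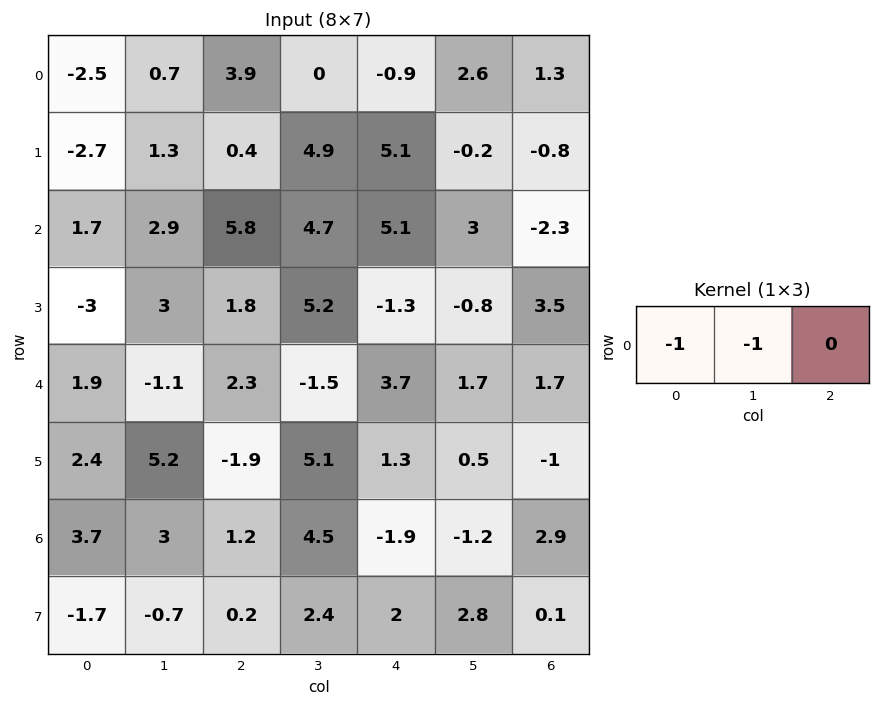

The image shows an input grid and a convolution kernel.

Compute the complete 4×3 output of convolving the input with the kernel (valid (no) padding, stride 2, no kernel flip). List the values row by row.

Output[0,0]: The receptive field on the input at this output position is [-2.5 0.7 3.9]. Elementwise product with the kernel and sum: -2.5·-1 + 0.7·-1.
Output[0,1]: The receptive field on the input at this output position is [3.9 0 -0.9]. Elementwise product with the kernel and sum: 3.9·-1 + 0·-1.

1.8 -3.9 -1.7
-4.6 -10.5 -8.1
-0.8 -0.8 -5.4
-6.7 -5.7 3.1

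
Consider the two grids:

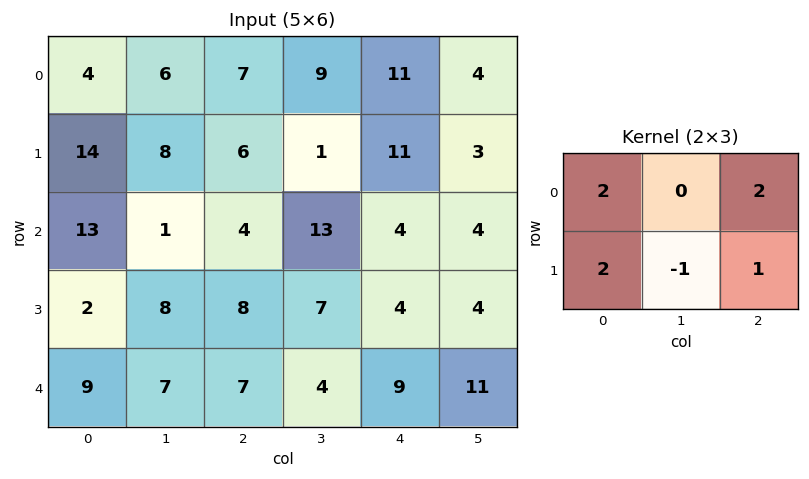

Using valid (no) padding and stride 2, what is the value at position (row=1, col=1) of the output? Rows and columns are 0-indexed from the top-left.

29

The receptive field on the input at this output position is [4 13 4 / 8 7 4]. Elementwise product with the kernel and sum: 4·2 + 4·2 + 8·2 + 7·-1 + 4·1.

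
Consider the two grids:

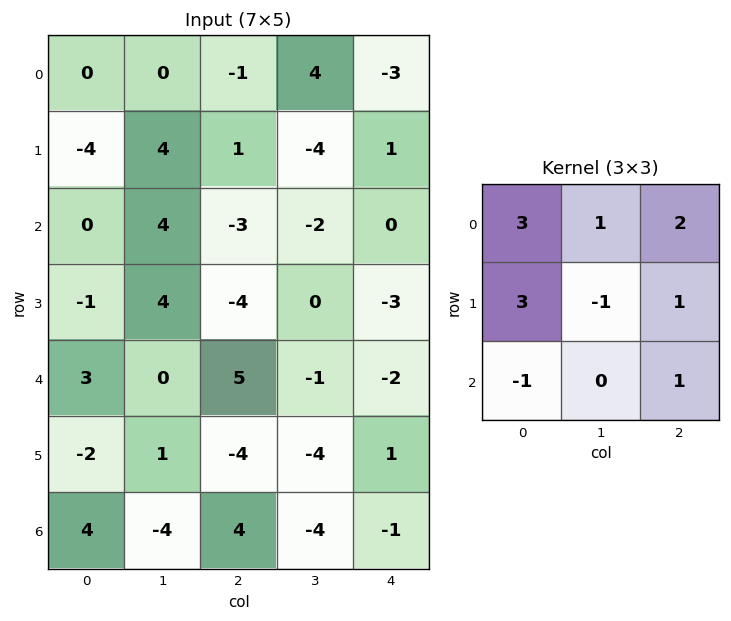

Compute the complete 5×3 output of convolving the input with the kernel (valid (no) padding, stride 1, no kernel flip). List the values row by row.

-20 8 6
-16 14 -5
-11 20 -33
5 -3 1
8 6 -2

Output[0,0]: The receptive field on the input at this output position is [0 0 -1 / -4 4 1 / 0 4 -3]. Elementwise product with the kernel and sum: 0·3 + 0·1 + -1·2 + -4·3 + 4·-1 + 1·1 + 0·-1 + -3·1.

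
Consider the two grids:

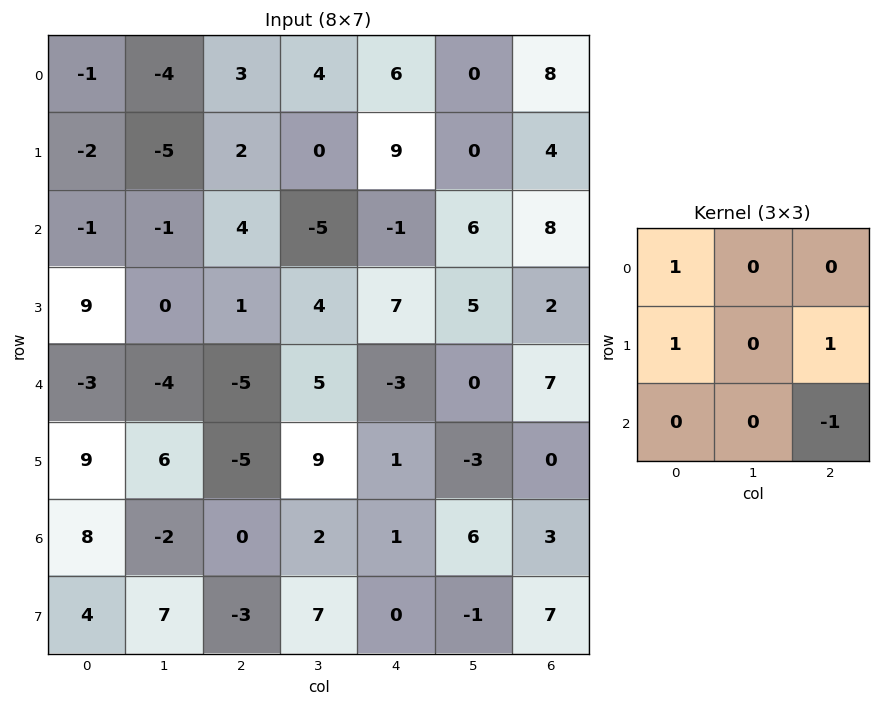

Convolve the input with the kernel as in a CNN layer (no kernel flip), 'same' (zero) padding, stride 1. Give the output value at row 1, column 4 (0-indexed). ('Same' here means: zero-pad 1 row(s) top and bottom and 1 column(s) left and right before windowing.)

-2

The receptive field on the zero-padded input at this output position is [4 6 0 / 0 9 0 / -5 -1 6]. Elementwise product with the kernel and sum: 4·1 + 0·1 + 0·1 + 6·-1.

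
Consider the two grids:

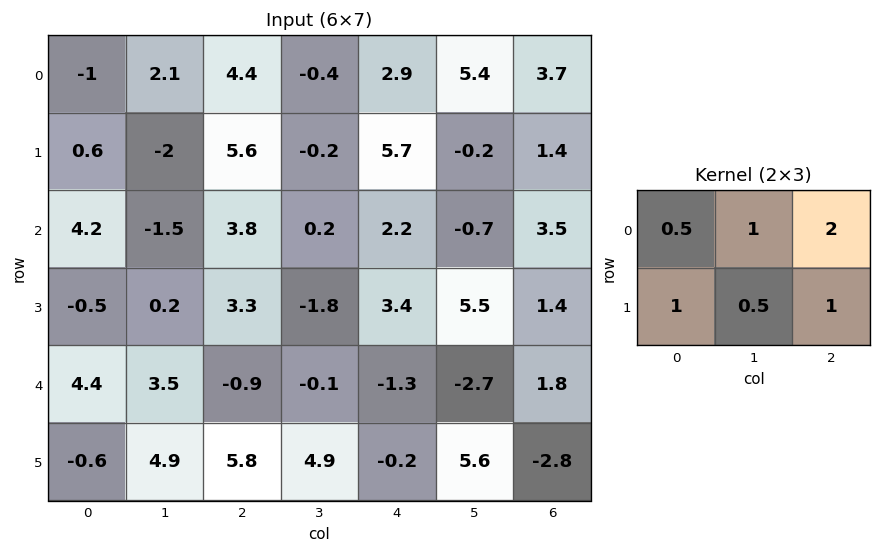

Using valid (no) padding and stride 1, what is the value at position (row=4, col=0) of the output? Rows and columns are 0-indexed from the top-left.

The receptive field on the input at this output position is [4.4 3.5 -0.9 / -0.6 4.9 5.8]. Elementwise product with the kernel and sum: 4.4·0.5 + 3.5·1 + -0.9·2 + -0.6·1 + 4.9·0.5 + 5.8·1.

11.55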